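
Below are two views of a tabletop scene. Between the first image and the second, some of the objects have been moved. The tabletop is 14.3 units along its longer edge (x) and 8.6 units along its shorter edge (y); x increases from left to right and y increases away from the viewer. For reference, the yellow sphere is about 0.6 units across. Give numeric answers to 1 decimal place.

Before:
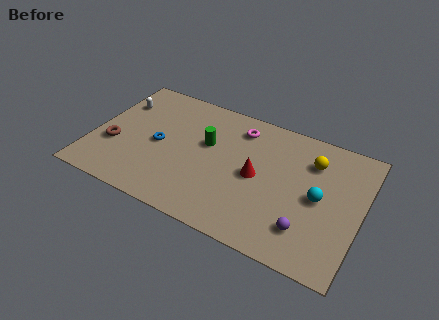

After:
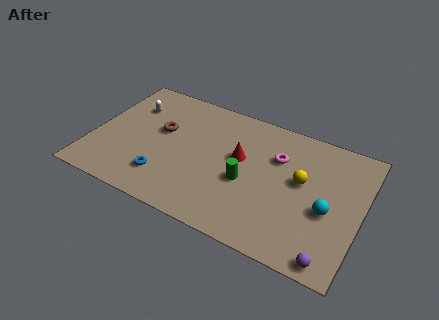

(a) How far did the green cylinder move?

2.8

The green cylinder was near (6.0, 5.2) before and (8.3, 3.6) after, so it travelled √(2.3² + 1.6²) ≈ 2.8 units.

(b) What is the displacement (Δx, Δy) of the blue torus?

(0.6, -2.1)

From the two frames, the blue torus sits at roughly (3.5, 4.1) before and (4.1, 2.0) after.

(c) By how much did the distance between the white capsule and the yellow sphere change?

-1.0

Before: roughly 10.5 units apart; after: 9.5. That's 1.0 units closer together.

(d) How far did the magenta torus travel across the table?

2.5

From (7.5, 7.0) to (9.7, 5.9), the magenta torus covered √(2.2² + 1.1²) ≈ 2.5 units.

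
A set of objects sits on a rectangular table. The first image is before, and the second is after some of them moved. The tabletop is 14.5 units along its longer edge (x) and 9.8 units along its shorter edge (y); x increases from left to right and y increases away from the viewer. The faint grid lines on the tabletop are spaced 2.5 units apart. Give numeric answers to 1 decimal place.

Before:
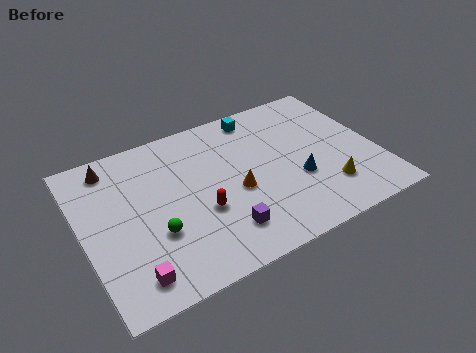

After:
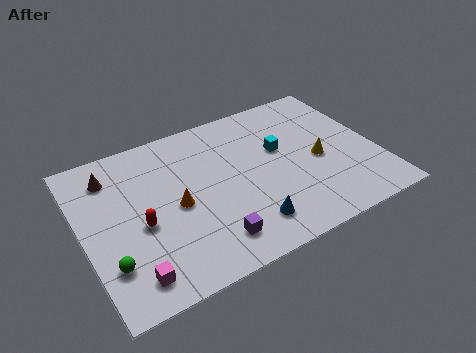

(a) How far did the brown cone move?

0.6

The brown cone was near (1.8, 8.4) before and (1.7, 7.8) after, so it travelled √(0.1² + 0.6²) ≈ 0.6 units.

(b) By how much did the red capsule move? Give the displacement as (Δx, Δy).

(-2.9, 0.5)

The red capsule started near (5.6, 3.7) and ended near (2.7, 4.2).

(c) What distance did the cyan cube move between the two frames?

2.8

The cyan cube moved from about (9.2, 8.6) to (9.9, 5.9), a distance of √(0.7² + 2.7²) ≈ 2.8.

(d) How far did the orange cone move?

2.9

The orange cone was near (7.4, 4.2) before and (4.5, 4.6) after, so it travelled √(2.9² + 0.4²) ≈ 2.9 units.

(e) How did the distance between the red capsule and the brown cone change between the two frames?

-2.3

The distance was about 6.0 in the first image and 3.7 in the second, so they moved 2.3 units closer together.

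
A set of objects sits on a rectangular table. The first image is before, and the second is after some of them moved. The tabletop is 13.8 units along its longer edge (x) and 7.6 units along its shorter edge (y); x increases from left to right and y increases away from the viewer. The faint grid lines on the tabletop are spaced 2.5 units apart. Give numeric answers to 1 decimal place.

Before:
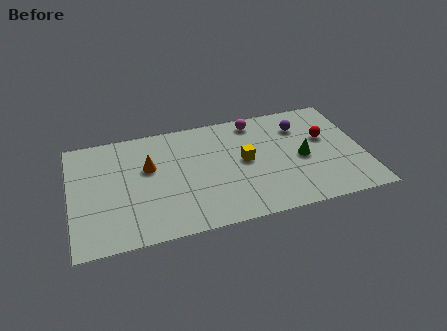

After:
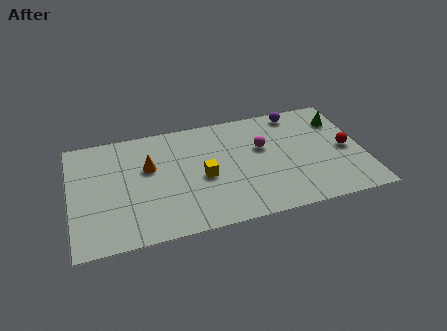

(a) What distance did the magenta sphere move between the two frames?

1.9

The magenta sphere moved from about (8.9, 6.6) to (9.1, 4.7), a distance of √(0.2² + 1.9²) ≈ 1.9.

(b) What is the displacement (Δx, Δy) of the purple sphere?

(-0.1, 1.0)

The purple sphere was at about (11.0, 5.7) and moved to about (10.9, 6.7).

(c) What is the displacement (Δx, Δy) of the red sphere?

(0.9, -1.0)

From the two frames, the red sphere sits at roughly (12.1, 4.6) before and (13.0, 3.6) after.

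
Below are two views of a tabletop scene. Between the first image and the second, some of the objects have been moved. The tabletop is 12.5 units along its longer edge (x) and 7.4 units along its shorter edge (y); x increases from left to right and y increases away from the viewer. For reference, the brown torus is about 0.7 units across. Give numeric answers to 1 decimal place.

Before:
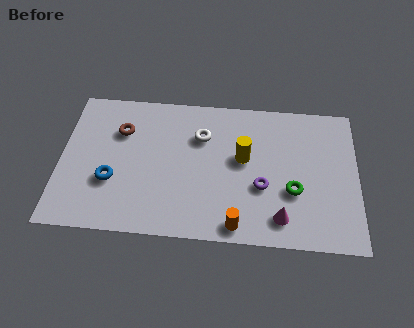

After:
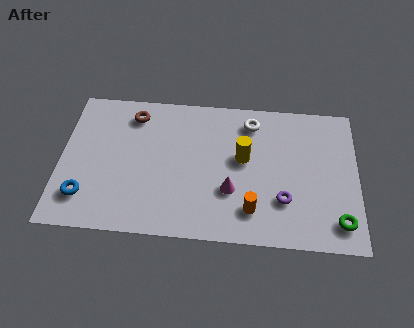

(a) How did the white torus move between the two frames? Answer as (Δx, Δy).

(2.1, 0.9)

From the two frames, the white torus sits at roughly (5.9, 5.2) before and (8.0, 6.1) after.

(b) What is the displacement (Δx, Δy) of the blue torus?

(-1.1, -0.9)

The blue torus was at about (2.2, 2.6) and moved to about (1.1, 1.7).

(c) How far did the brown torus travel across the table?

1.0

The brown torus was near (2.5, 5.2) before and (3.0, 6.1) after, so it travelled √(0.5² + 0.9²) ≈ 1.0 units.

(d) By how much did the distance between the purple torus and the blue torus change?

+2.0

Before: roughly 6.3 units apart; after: 8.3. That's 2.0 units further apart.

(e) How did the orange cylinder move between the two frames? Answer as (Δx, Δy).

(0.6, 0.8)

The orange cylinder was at about (7.5, 0.8) and moved to about (8.1, 1.6).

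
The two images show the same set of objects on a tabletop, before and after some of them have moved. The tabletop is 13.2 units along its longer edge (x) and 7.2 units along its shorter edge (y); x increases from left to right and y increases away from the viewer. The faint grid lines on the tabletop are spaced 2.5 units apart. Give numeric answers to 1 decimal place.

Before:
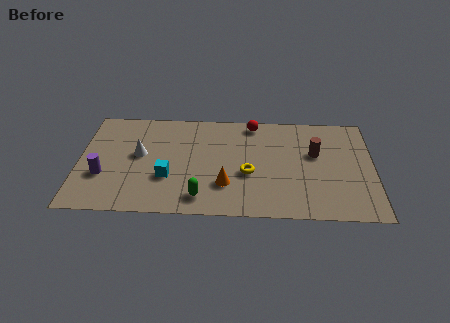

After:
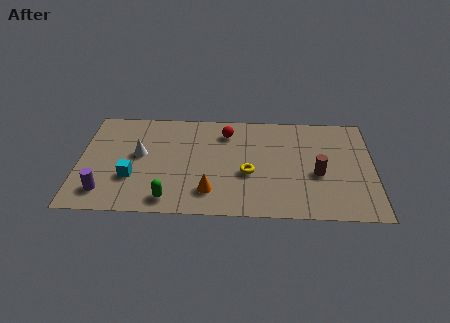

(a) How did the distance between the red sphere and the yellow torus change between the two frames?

-0.5

Before: roughly 3.5 units apart; after: 3.0. That's 0.5 units closer together.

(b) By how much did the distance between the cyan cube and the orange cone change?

+1.0

Before: roughly 2.6 units apart; after: 3.6. That's 1.0 units further apart.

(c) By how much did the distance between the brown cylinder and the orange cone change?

+0.4

They were about 4.6 units apart before and 5.0 after — 0.4 units further apart.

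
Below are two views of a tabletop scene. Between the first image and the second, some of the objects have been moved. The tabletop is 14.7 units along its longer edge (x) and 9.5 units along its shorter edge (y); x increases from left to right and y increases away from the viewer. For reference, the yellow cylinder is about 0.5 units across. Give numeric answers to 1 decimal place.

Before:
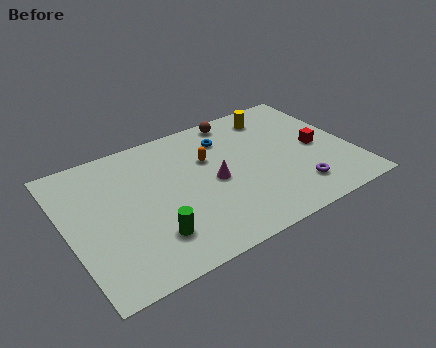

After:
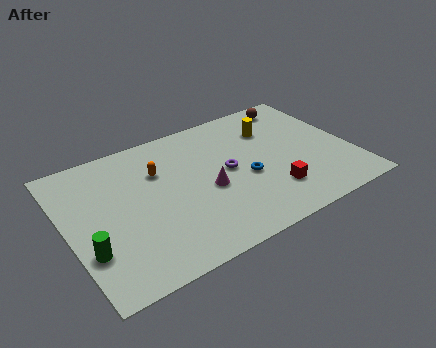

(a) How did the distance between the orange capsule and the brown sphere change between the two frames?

+4.9

The distance was about 3.0 in the first image and 7.9 in the second, so they moved 4.9 units further apart.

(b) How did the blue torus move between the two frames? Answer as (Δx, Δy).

(0.5, -3.3)

From the two frames, the blue torus sits at roughly (8.6, 7.3) before and (9.1, 4.0) after.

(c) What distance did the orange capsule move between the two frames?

2.6

The orange capsule moved from about (7.5, 6.2) to (4.9, 6.5), a distance of √(2.6² + 0.3²) ≈ 2.6.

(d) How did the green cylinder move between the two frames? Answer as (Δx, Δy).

(-3.1, 0.6)

The green cylinder started near (3.9, 2.3) and ended near (0.8, 2.9).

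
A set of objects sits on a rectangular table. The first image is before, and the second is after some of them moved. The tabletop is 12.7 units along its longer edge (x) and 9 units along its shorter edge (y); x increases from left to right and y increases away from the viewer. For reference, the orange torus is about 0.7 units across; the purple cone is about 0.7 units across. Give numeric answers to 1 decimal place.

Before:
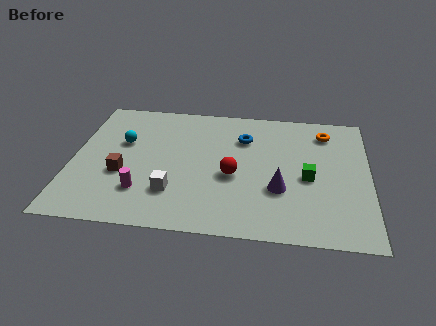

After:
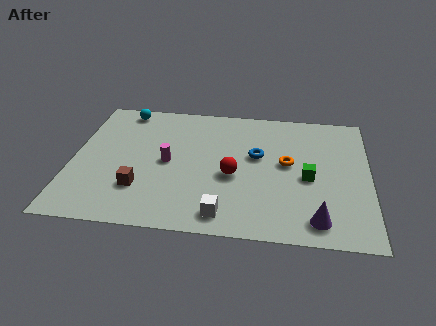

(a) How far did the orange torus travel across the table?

2.9

The orange torus was near (10.8, 7.3) before and (9.2, 4.9) after, so it travelled √(1.6² + 2.4²) ≈ 2.9 units.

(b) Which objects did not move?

the red sphere and the green cube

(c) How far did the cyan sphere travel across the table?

2.4

The cyan sphere was near (2.1, 5.6) before and (2.0, 8.0) after, so it travelled √(0.1² + 2.4²) ≈ 2.4 units.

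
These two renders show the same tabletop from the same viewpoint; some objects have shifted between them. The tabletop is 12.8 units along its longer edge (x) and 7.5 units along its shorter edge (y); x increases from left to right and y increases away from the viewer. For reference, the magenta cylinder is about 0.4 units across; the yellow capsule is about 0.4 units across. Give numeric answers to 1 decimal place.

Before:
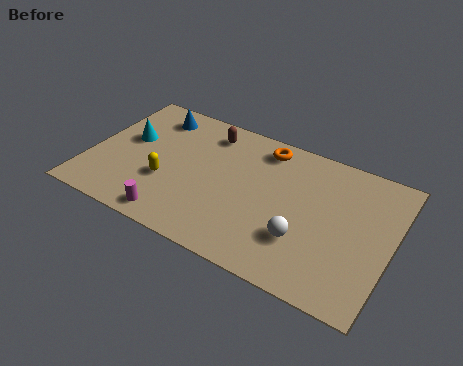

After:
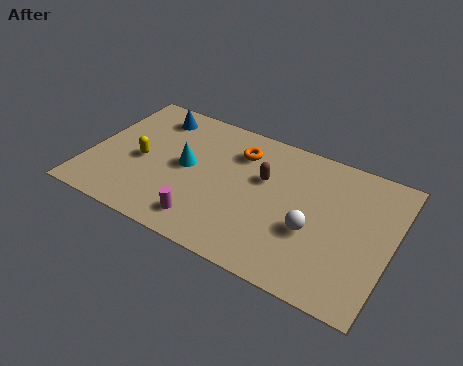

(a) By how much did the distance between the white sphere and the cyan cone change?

-2.5

The distance was about 8.1 in the first image and 5.6 in the second, so they moved 2.5 units closer together.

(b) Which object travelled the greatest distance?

the brown capsule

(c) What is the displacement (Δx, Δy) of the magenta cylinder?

(1.3, 0.4)

The magenta cylinder was at about (4.0, 0.9) and moved to about (5.3, 1.3).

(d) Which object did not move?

the blue cone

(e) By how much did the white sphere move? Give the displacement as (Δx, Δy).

(0.3, 0.6)

The white sphere was at about (9.3, 2.3) and moved to about (9.6, 2.9).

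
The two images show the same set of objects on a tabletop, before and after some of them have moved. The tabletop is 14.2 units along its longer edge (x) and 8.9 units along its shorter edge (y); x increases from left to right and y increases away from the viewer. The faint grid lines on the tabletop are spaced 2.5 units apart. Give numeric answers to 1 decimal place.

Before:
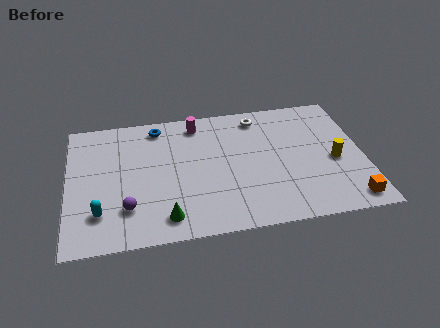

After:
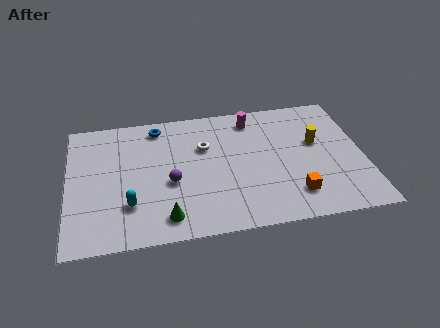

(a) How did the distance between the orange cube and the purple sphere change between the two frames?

-4.5

Before: roughly 10.6 units apart; after: 6.1. That's 4.5 units closer together.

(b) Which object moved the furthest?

the white torus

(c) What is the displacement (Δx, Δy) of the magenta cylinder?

(2.7, -0.1)

The magenta cylinder was at about (6.3, 7.6) and moved to about (9.0, 7.5).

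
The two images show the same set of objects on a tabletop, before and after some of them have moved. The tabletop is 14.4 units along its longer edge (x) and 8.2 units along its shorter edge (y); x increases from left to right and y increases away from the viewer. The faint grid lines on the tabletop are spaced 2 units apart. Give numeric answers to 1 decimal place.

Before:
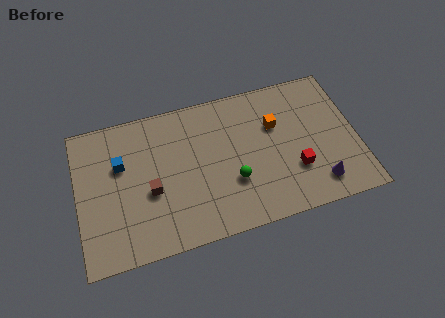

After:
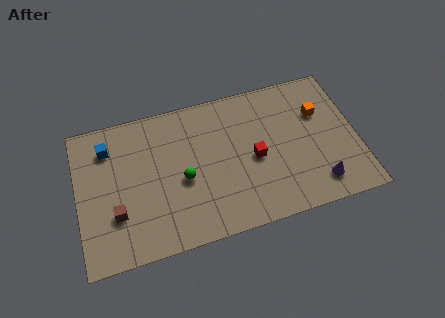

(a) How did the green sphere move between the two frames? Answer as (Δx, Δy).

(-2.5, 0.8)

The green sphere was at about (7.9, 2.8) and moved to about (5.4, 3.6).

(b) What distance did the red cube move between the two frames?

2.3

The red cube was near (11.1, 2.6) before and (9.1, 3.8) after, so it travelled √(2.0² + 1.2²) ≈ 2.3 units.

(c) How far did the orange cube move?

2.3

From (10.3, 5.4) to (12.6, 5.5), the orange cube covered √(2.3² + 0.1²) ≈ 2.3 units.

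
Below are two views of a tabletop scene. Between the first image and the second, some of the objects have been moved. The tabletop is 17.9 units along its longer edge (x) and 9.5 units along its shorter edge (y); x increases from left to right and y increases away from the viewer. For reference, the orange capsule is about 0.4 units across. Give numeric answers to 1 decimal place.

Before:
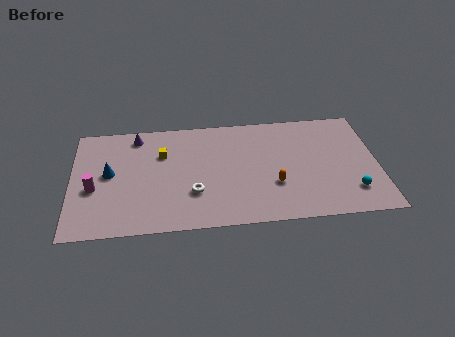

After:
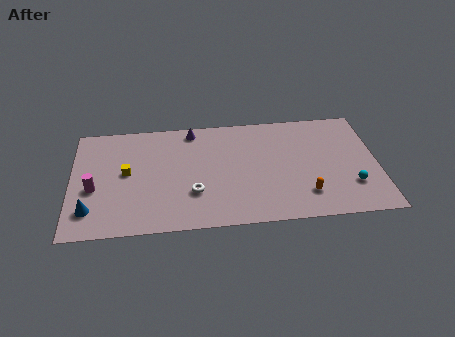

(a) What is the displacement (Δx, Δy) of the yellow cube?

(-2.1, -1.4)

From the two frames, the yellow cube sits at roughly (5.3, 6.5) before and (3.2, 5.1) after.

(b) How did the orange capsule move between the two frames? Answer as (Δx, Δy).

(1.8, -1.0)

The orange capsule started near (11.8, 3.2) and ended near (13.6, 2.2).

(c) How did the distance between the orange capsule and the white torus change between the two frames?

+1.8

The distance was about 4.7 in the first image and 6.5 in the second, so they moved 1.8 units further apart.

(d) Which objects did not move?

the magenta cylinder and the white torus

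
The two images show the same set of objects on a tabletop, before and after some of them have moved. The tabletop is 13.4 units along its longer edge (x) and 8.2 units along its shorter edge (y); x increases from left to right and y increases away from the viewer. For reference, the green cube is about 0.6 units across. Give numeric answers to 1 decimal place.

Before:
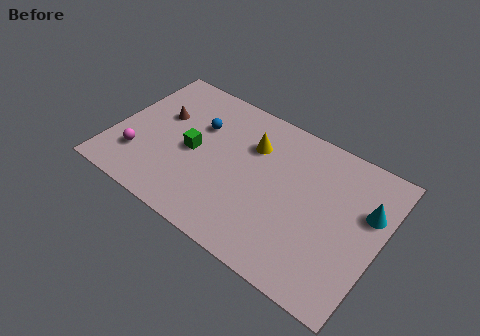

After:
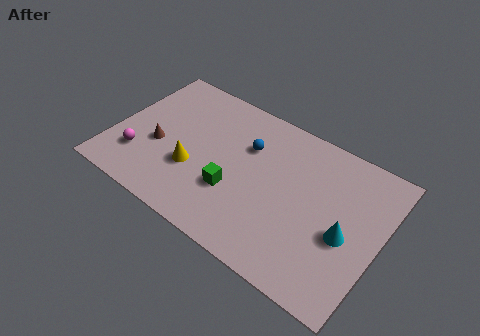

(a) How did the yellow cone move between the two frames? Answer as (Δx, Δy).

(-2.5, -2.9)

The yellow cone started near (6.7, 5.8) and ended near (4.2, 2.9).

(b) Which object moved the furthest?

the yellow cone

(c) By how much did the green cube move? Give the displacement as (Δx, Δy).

(2.3, -1.1)

From the two frames, the green cube sits at roughly (4.0, 3.9) before and (6.3, 2.8) after.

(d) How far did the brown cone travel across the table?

1.8

From (2.1, 5.1) to (2.3, 3.3), the brown cone covered √(0.2² + 1.8²) ≈ 1.8 units.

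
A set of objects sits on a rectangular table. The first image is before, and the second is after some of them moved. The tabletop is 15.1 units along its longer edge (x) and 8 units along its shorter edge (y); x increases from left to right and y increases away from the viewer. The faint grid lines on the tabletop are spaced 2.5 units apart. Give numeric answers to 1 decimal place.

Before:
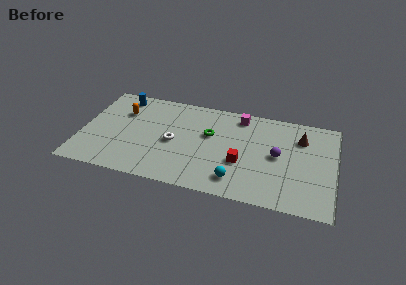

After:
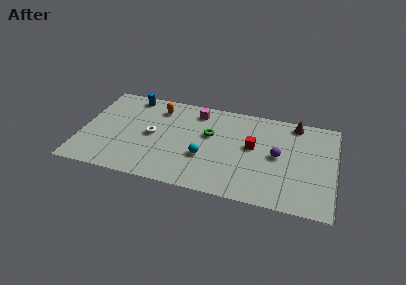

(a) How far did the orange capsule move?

2.2

From (2.3, 5.6) to (4.4, 6.4), the orange capsule covered √(2.1² + 0.8²) ≈ 2.2 units.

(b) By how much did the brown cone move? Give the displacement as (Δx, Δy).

(-0.4, 1.2)

The brown cone started near (13.0, 5.9) and ended near (12.6, 7.1).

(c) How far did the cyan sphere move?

2.4

The cyan sphere was near (9.4, 1.5) before and (7.4, 2.9) after, so it travelled √(2.0² + 1.4²) ≈ 2.4 units.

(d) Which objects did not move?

the purple sphere and the green torus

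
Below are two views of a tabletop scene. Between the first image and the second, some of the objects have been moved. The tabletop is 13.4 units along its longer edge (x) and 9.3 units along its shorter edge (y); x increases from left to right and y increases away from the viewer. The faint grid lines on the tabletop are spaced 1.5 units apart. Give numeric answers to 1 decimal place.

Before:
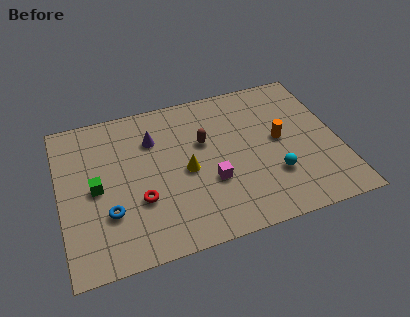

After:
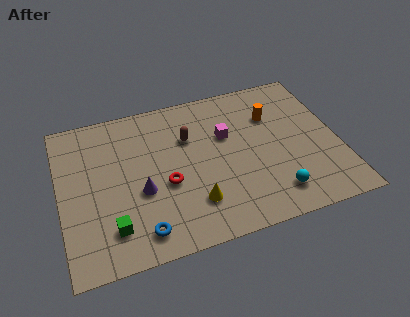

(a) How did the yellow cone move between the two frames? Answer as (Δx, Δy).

(0.2, -2.0)

From the two frames, the yellow cone sits at roughly (6.0, 4.3) before and (6.2, 2.3) after.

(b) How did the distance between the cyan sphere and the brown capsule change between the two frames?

+1.6

They were about 4.3 units apart before and 5.9 after — 1.6 units further apart.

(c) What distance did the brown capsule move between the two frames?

0.9

The brown capsule moved from about (7.0, 5.8) to (6.3, 6.3), a distance of √(0.7² + 0.5²) ≈ 0.9.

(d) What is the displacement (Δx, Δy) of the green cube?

(0.6, -2.5)

The green cube started near (1.7, 4.5) and ended near (2.3, 2.0).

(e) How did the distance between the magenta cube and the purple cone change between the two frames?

+0.6

Before: roughly 4.2 units apart; after: 4.8. That's 0.6 units further apart.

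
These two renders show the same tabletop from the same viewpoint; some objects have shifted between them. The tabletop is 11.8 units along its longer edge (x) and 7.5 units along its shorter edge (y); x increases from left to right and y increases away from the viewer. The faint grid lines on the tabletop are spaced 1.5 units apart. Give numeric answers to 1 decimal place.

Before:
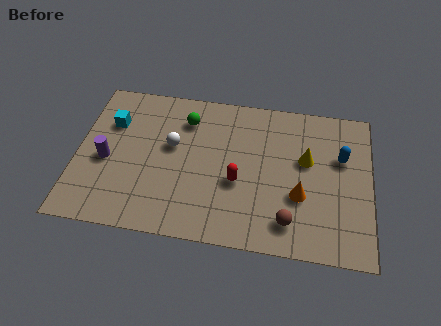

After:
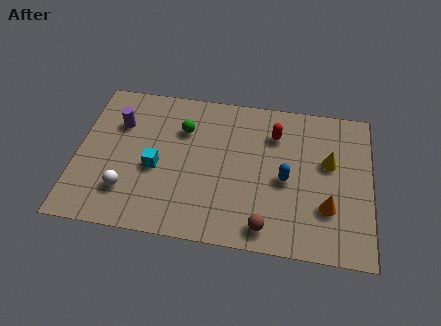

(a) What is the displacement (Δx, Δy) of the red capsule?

(1.4, 2.6)

The red capsule was at about (6.5, 3.0) and moved to about (7.9, 5.6).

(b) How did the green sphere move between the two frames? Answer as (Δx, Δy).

(-0.1, -0.5)

From the two frames, the green sphere sits at roughly (4.3, 5.8) before and (4.2, 5.3) after.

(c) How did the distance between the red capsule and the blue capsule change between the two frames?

-2.2

Before: roughly 4.5 units apart; after: 2.3. That's 2.2 units closer together.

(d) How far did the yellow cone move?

0.9

From (9.2, 4.5) to (10.1, 4.5), the yellow cone covered √(0.9² + 0.0²) ≈ 0.9 units.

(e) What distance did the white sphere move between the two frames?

3.0

From (3.8, 4.4) to (2.1, 1.9), the white sphere covered √(1.7² + 2.5²) ≈ 3.0 units.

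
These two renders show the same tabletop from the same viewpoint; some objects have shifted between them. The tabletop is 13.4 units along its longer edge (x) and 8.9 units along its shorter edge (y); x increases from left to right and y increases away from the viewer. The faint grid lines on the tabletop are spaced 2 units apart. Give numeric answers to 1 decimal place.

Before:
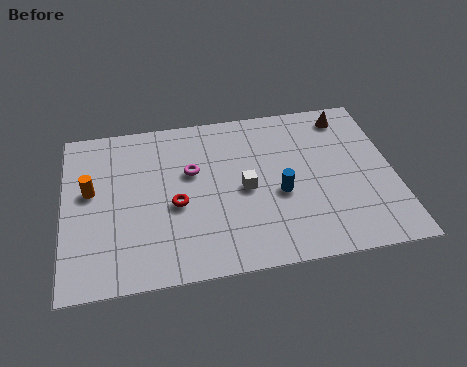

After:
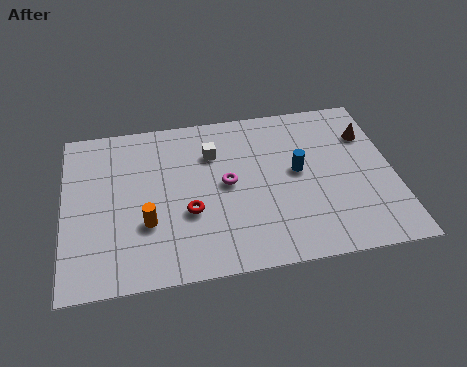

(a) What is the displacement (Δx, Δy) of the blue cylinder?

(0.8, 1.1)

The blue cylinder started near (8.7, 3.7) and ended near (9.5, 4.8).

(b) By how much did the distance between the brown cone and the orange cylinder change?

-1.1

Before: roughly 10.9 units apart; after: 9.8. That's 1.1 units closer together.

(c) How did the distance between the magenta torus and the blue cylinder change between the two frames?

-1.0

They were about 3.9 units apart before and 2.9 after — 1.0 units closer together.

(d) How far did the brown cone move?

1.4

The brown cone moved from about (11.7, 7.6) to (12.5, 6.4), a distance of √(0.8² + 1.2²) ≈ 1.4.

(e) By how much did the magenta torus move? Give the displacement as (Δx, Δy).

(1.4, -0.9)

The magenta torus started near (5.2, 5.5) and ended near (6.6, 4.6).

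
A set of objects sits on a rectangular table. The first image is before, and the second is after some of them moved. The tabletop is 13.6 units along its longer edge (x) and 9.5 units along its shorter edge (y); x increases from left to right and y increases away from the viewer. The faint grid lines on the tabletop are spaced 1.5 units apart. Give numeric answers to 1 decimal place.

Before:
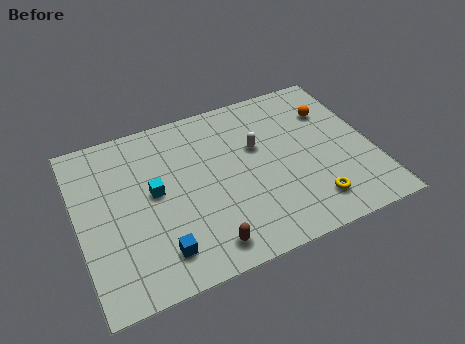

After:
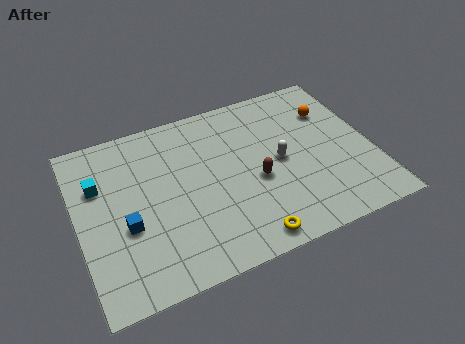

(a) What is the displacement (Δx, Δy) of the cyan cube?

(-2.4, 1.3)

The cyan cube was at about (3.5, 5.1) and moved to about (1.1, 6.4).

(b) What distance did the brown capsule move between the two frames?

3.8

The brown capsule was near (5.4, 1.3) before and (8.1, 4.0) after, so it travelled √(2.7² + 2.7²) ≈ 3.8 units.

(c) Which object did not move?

the orange sphere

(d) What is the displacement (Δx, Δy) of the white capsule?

(0.9, -1.2)

From the two frames, the white capsule sits at roughly (8.4, 5.9) before and (9.3, 4.7) after.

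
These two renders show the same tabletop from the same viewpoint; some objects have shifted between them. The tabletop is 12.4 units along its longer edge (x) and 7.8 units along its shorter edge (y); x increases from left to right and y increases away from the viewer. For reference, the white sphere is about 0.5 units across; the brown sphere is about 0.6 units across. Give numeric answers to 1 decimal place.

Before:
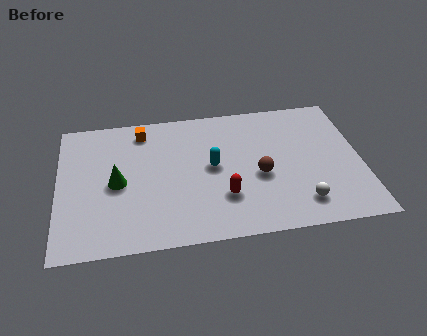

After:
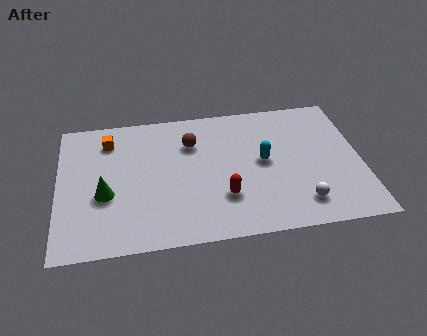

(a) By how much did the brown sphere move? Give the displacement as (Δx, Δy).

(-2.7, 2.3)

From the two frames, the brown sphere sits at roughly (8.2, 3.3) before and (5.5, 5.6) after.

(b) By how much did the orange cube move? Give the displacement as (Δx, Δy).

(-1.4, -0.4)

The orange cube was at about (3.5, 6.6) and moved to about (2.1, 6.2).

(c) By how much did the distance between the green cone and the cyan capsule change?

+2.7

They were about 3.9 units apart before and 6.6 after — 2.7 units further apart.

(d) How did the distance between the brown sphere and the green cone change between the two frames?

-1.4

They were about 5.8 units apart before and 4.4 after — 1.4 units closer together.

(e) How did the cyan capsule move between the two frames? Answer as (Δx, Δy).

(2.1, 0.0)

From the two frames, the cyan capsule sits at roughly (6.3, 4.1) before and (8.4, 4.1) after.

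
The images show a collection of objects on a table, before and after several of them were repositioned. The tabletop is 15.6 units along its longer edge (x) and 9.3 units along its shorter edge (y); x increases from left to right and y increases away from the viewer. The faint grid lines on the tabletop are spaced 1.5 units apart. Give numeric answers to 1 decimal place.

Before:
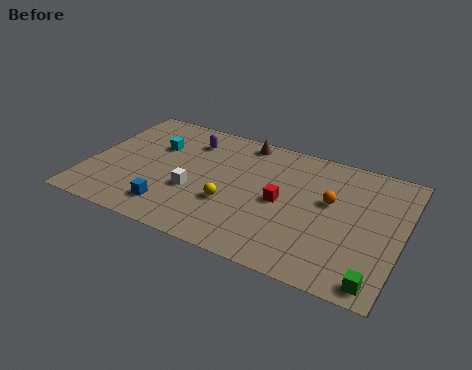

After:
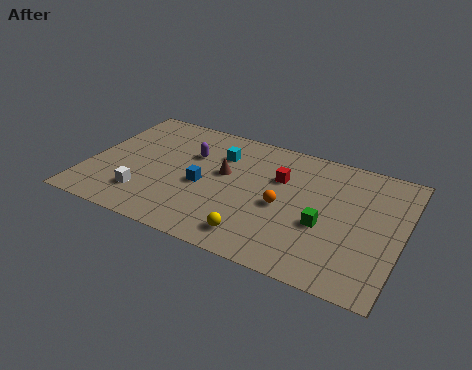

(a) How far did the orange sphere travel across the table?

2.6

From (12.0, 5.5) to (9.8, 4.2), the orange sphere covered √(2.2² + 1.3²) ≈ 2.6 units.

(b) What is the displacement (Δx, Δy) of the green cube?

(-2.8, 2.7)

From the two frames, the green cube sits at roughly (14.7, 1.0) before and (11.9, 3.7) after.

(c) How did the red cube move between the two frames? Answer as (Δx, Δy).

(-0.3, 1.7)

The red cube was at about (9.7, 4.5) and moved to about (9.4, 6.2).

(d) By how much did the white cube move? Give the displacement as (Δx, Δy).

(-2.3, -1.3)

The white cube was at about (5.4, 3.5) and moved to about (3.1, 2.2).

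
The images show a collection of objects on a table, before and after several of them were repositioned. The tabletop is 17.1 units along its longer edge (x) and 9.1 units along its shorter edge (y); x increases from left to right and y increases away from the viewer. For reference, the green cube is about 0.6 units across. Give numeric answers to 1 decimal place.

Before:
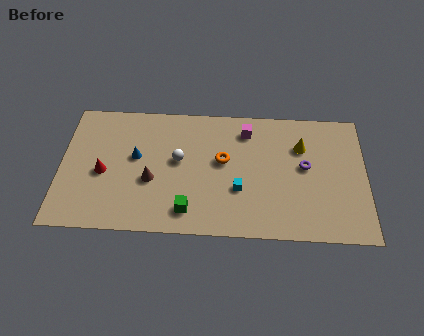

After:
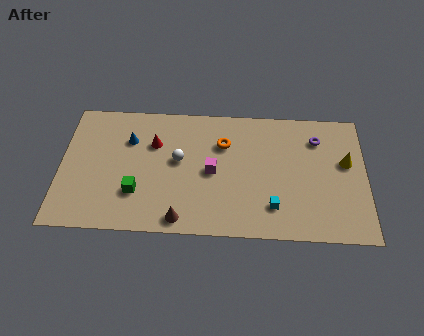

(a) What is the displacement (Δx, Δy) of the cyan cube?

(1.9, -1.1)

The cyan cube started near (10.0, 3.2) and ended near (11.9, 2.1).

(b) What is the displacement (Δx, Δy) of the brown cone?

(1.7, -2.6)

The brown cone was at about (5.1, 3.6) and moved to about (6.8, 1.0).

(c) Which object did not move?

the white sphere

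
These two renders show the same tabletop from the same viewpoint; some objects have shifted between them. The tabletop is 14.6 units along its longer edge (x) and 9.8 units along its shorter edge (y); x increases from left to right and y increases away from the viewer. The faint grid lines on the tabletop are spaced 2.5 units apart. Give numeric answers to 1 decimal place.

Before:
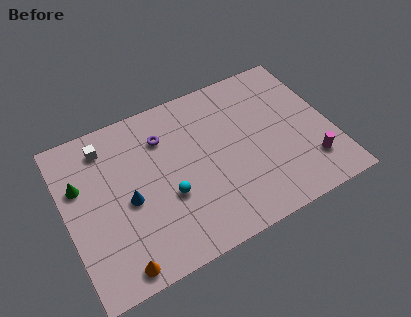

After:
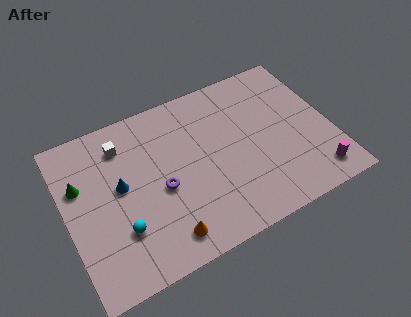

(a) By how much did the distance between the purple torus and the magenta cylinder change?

-0.3

Before: roughly 9.0 units apart; after: 8.7. That's 0.3 units closer together.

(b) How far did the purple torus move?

3.0

From (5.6, 7.3) to (5.1, 4.3), the purple torus covered √(0.5² + 3.0²) ≈ 3.0 units.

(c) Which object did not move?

the green cone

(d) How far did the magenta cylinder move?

0.8

The magenta cylinder was near (13.1, 2.3) before and (13.3, 1.5) after, so it travelled √(0.2² + 0.8²) ≈ 0.8 units.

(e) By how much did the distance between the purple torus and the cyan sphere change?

-0.8

The distance was about 3.6 in the first image and 2.8 in the second, so they moved 0.8 units closer together.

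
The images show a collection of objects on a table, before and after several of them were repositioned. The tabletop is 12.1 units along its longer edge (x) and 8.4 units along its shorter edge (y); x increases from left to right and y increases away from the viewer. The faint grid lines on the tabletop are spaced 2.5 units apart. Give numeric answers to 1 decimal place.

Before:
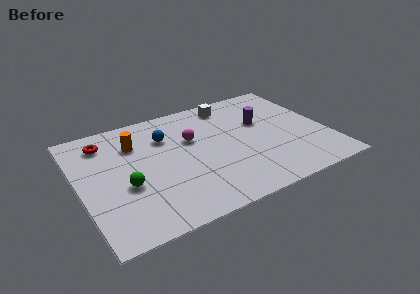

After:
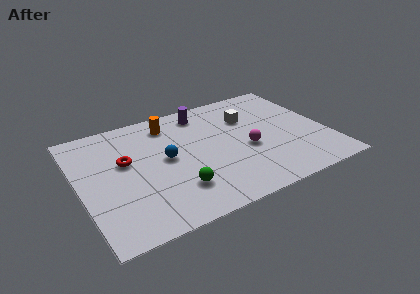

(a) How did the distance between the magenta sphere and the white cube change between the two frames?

-0.6

They were about 2.9 units apart before and 2.3 after — 0.6 units closer together.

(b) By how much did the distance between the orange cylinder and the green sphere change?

+1.9

Before: roughly 2.9 units apart; after: 4.8. That's 1.9 units further apart.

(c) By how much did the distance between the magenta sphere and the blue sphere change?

+2.6

The distance was about 1.4 in the first image and 4.0 in the second, so they moved 2.6 units further apart.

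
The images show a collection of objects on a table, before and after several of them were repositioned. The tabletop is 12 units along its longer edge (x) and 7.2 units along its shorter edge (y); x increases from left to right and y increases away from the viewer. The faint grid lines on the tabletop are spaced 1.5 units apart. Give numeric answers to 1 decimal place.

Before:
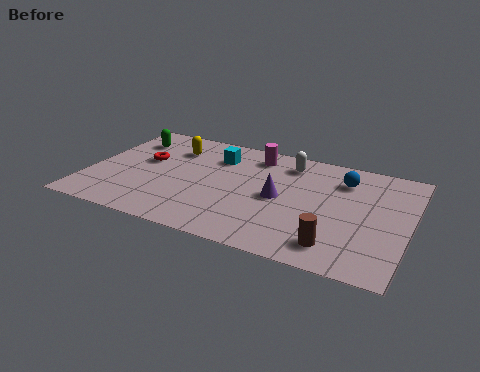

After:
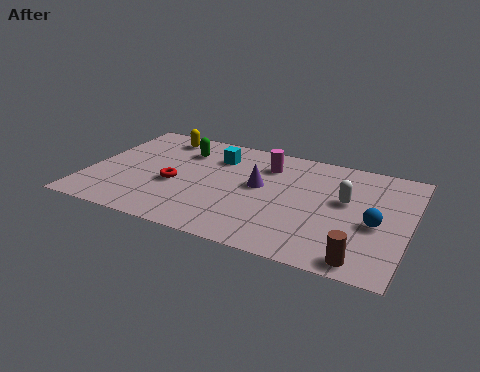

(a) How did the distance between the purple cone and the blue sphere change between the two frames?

+1.5

They were about 3.0 units apart before and 4.5 after — 1.5 units further apart.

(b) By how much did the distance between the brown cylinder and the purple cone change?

+2.0

The distance was about 3.2 in the first image and 5.2 in the second, so they moved 2.0 units further apart.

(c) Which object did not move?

the cyan cube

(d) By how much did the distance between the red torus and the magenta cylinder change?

-0.3

They were about 4.4 units apart before and 4.1 after — 0.3 units closer together.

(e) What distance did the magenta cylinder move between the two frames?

0.7

The magenta cylinder moved from about (6.0, 6.0) to (6.5, 5.5), a distance of √(0.5² + 0.5²) ≈ 0.7.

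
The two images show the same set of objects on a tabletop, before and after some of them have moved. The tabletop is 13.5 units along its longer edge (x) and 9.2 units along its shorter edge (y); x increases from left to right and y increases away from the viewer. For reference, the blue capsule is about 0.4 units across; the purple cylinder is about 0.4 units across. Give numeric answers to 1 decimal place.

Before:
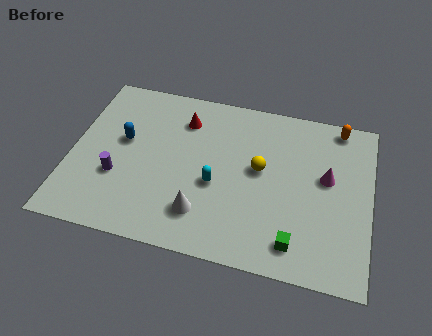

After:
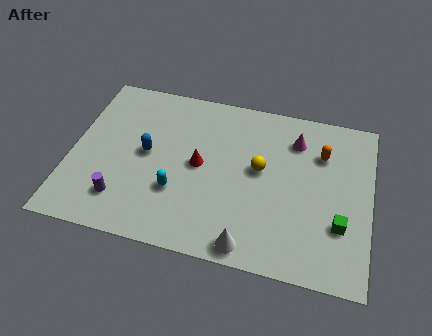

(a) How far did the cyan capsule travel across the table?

1.9

The cyan capsule was near (6.6, 3.8) before and (4.9, 3.0) after, so it travelled √(1.7² + 0.8²) ≈ 1.9 units.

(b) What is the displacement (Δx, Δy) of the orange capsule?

(-0.7, -1.7)

The orange capsule started near (11.9, 8.3) and ended near (11.2, 6.6).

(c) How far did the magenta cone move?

2.3

From (11.5, 5.3) to (10.0, 7.1), the magenta cone covered √(1.5² + 1.8²) ≈ 2.3 units.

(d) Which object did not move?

the yellow sphere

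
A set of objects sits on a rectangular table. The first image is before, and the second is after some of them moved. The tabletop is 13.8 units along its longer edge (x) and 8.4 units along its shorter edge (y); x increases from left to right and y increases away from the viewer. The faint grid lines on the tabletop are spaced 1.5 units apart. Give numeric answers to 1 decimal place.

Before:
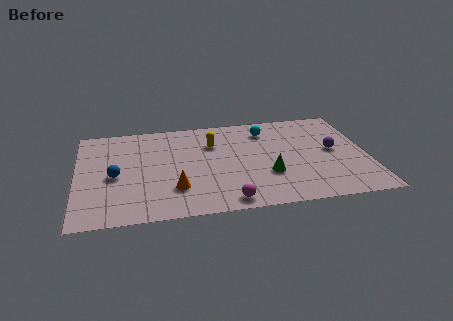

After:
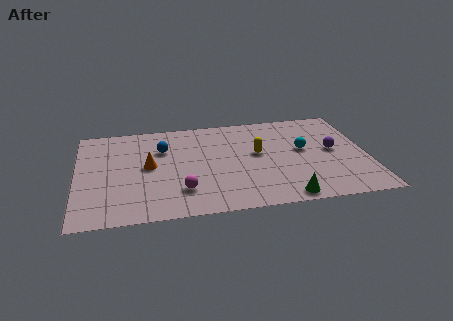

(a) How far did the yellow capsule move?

2.4

The yellow capsule was near (6.5, 5.9) before and (8.6, 4.7) after, so it travelled √(2.1² + 1.2²) ≈ 2.4 units.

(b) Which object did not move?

the purple sphere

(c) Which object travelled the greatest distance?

the blue sphere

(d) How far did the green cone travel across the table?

2.1

From (9.0, 2.8) to (9.7, 0.8), the green cone covered √(0.7² + 2.0²) ≈ 2.1 units.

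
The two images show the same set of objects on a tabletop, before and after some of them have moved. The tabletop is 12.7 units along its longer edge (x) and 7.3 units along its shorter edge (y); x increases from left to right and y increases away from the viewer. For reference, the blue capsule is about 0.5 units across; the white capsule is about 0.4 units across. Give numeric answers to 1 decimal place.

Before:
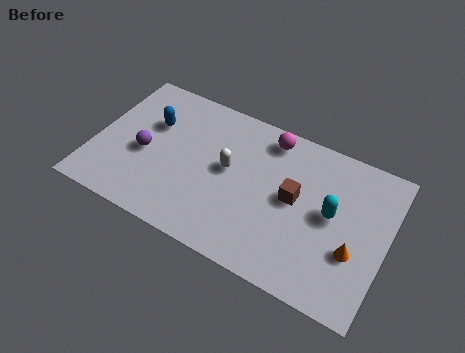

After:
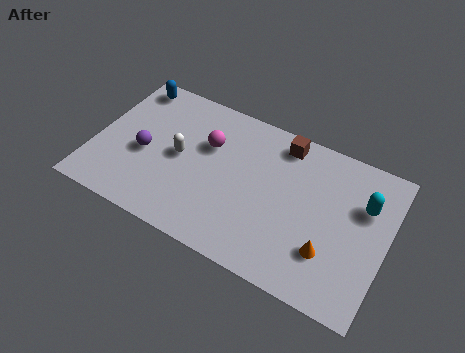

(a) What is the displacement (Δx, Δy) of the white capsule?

(-2.1, -0.3)

From the two frames, the white capsule sits at roughly (5.8, 4.0) before and (3.7, 3.7) after.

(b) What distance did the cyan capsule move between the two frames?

1.6

From (10.3, 3.9) to (11.6, 4.9), the cyan capsule covered √(1.3² + 1.0²) ≈ 1.6 units.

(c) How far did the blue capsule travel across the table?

2.0

The blue capsule was near (2.3, 4.8) before and (1.1, 6.4) after, so it travelled √(1.2² + 1.6²) ≈ 2.0 units.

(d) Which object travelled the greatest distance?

the magenta sphere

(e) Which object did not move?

the purple sphere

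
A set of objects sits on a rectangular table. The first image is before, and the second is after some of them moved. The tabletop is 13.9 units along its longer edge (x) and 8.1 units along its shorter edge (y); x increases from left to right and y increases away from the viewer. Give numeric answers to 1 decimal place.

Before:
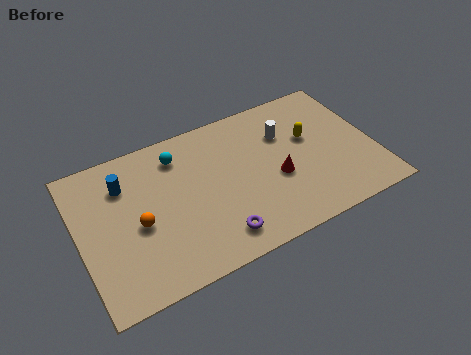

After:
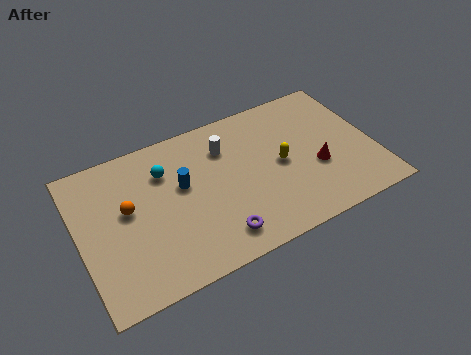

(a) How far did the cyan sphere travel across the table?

0.9

From (4.9, 6.5) to (4.2, 5.9), the cyan sphere covered √(0.7² + 0.6²) ≈ 0.9 units.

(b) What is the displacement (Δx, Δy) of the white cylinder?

(-2.8, 0.4)

The white cylinder was at about (9.9, 5.6) and moved to about (7.1, 6.0).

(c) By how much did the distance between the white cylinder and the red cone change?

+2.5

They were about 2.4 units apart before and 4.9 after — 2.5 units further apart.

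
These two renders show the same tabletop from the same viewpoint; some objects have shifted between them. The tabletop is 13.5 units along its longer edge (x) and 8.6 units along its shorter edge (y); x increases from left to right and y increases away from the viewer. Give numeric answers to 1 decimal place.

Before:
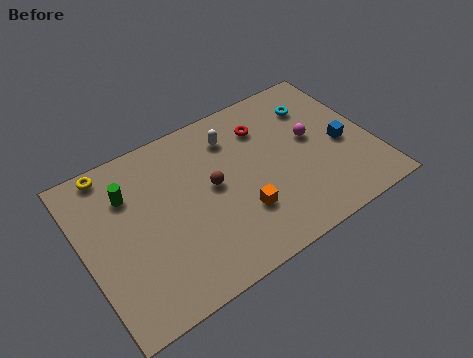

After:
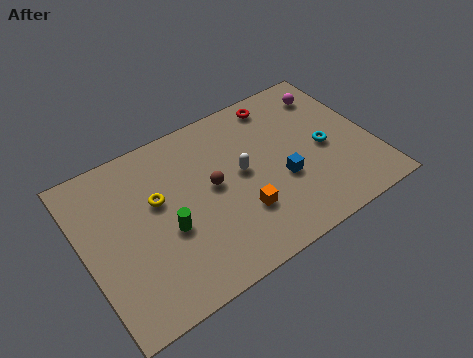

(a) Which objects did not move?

the brown sphere and the orange cube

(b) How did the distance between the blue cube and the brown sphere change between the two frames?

-2.8

Before: roughly 6.2 units apart; after: 3.4. That's 2.8 units closer together.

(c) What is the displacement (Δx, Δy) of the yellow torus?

(1.8, -2.6)

The yellow torus was at about (1.7, 7.8) and moved to about (3.5, 5.2).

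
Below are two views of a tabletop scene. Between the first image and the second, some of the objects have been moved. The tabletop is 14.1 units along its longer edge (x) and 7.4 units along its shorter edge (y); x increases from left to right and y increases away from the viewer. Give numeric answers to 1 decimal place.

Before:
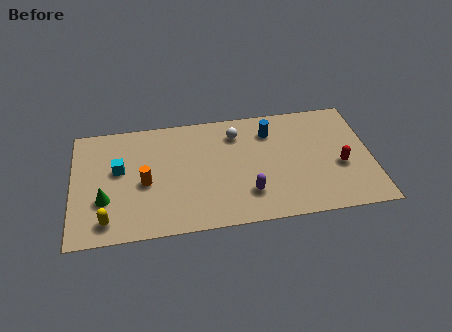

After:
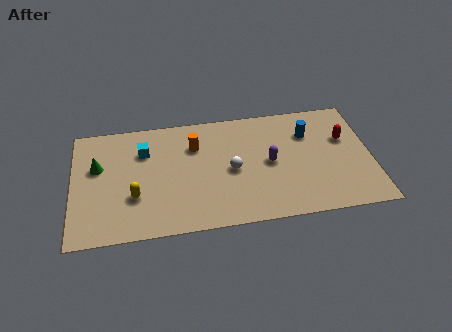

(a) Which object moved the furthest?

the orange cylinder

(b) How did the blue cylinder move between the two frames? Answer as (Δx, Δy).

(1.8, -0.4)

The blue cylinder started near (9.4, 5.7) and ended near (11.2, 5.3).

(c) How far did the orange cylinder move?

3.1

The orange cylinder moved from about (3.4, 3.3) to (5.8, 5.3), a distance of √(2.4² + 2.0²) ≈ 3.1.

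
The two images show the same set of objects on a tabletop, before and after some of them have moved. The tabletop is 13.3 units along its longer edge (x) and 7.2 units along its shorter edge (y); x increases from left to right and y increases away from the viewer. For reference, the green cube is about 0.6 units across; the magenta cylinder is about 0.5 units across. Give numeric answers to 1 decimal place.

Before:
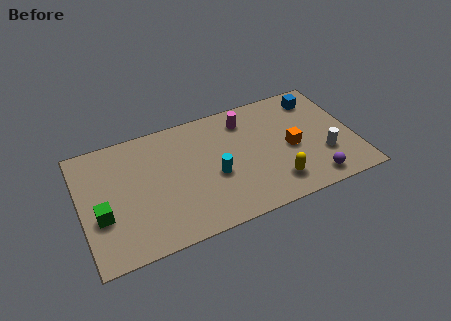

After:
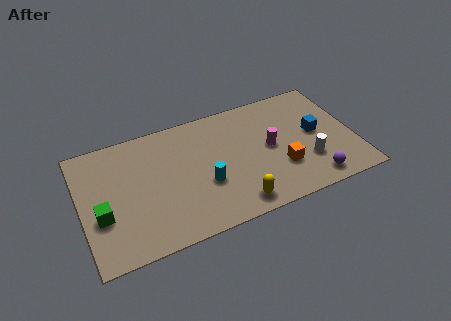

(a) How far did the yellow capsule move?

2.1

The yellow capsule was near (9.2, 1.5) before and (7.2, 1.0) after, so it travelled √(2.0² + 0.5²) ≈ 2.1 units.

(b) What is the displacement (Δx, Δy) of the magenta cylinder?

(1.0, -2.1)

The magenta cylinder started near (8.2, 5.8) and ended near (9.2, 3.7).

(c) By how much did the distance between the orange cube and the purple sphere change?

-0.5

They were about 2.4 units apart before and 1.9 after — 0.5 units closer together.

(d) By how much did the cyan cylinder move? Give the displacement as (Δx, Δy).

(-0.5, -0.3)

From the two frames, the cyan cylinder sits at roughly (6.4, 3.0) before and (5.9, 2.7) after.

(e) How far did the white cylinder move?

0.8

The white cylinder was near (11.7, 2.3) before and (10.9, 2.2) after, so it travelled √(0.8² + 0.1²) ≈ 0.8 units.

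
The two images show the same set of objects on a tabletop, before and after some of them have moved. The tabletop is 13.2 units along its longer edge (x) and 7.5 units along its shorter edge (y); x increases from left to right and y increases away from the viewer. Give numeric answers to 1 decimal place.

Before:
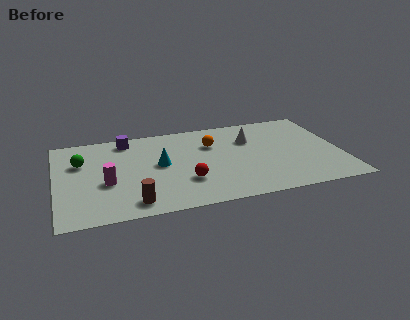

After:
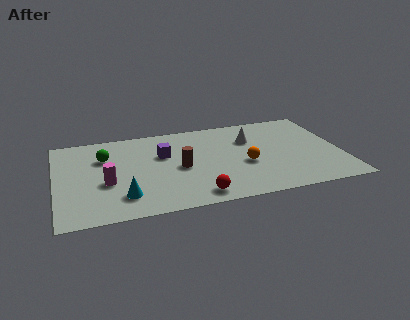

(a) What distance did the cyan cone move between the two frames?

2.9

The cyan cone was near (4.8, 4.0) before and (3.0, 1.7) after, so it travelled √(1.8² + 2.3²) ≈ 2.9 units.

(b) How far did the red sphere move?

1.4

From (5.9, 2.3) to (6.3, 1.0), the red sphere covered √(0.4² + 1.3²) ≈ 1.4 units.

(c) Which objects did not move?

the white cone and the magenta cylinder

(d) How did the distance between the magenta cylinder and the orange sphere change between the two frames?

+0.9

They were about 5.5 units apart before and 6.4 after — 0.9 units further apart.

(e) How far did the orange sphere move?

2.5

The orange sphere was near (7.3, 5.2) before and (8.7, 3.1) after, so it travelled √(1.4² + 2.1²) ≈ 2.5 units.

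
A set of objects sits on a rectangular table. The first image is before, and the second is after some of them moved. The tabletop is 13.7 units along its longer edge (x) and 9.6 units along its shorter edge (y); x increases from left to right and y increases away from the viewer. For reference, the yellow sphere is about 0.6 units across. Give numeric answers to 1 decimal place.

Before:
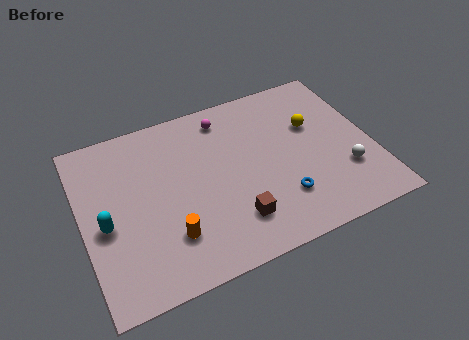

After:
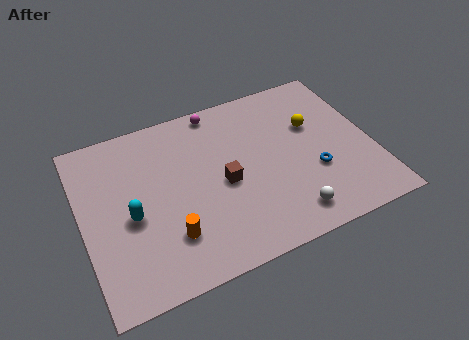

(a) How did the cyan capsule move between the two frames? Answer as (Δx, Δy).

(1.2, 0.0)

The cyan capsule started near (1.0, 4.2) and ended near (2.2, 4.2).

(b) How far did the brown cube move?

2.2

The brown cube was near (6.8, 2.2) before and (6.6, 4.4) after, so it travelled √(0.2² + 2.2²) ≈ 2.2 units.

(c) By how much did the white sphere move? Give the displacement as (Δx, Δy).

(-2.9, -1.4)

The white sphere was at about (12.2, 2.9) and moved to about (9.3, 1.5).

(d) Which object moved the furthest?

the white sphere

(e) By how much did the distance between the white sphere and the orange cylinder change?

-2.8

Before: roughly 8.4 units apart; after: 5.6. That's 2.8 units closer together.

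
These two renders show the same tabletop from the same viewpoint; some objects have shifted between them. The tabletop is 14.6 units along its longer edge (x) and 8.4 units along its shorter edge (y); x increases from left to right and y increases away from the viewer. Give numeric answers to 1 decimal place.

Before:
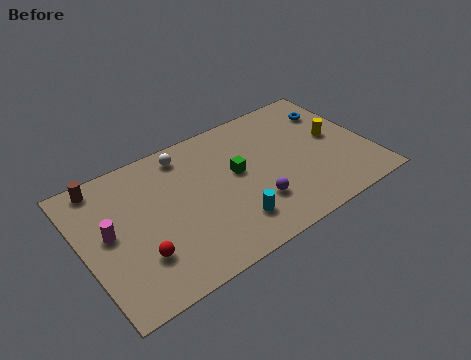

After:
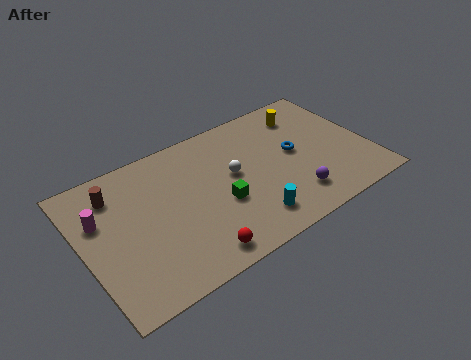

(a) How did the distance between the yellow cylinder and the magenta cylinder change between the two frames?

-0.7

They were about 11.7 units apart before and 11.0 after — 0.7 units closer together.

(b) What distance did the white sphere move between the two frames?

3.3

From (5.6, 7.2) to (7.7, 4.7), the white sphere covered √(2.1² + 2.5²) ≈ 3.3 units.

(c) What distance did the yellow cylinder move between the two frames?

2.5

The yellow cylinder was near (13.0, 4.5) before and (11.9, 6.7) after, so it travelled √(1.1² + 2.2²) ≈ 2.5 units.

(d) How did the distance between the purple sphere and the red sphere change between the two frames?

-0.7

Before: roughly 5.9 units apart; after: 5.2. That's 0.7 units closer together.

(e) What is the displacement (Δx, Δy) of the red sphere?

(2.6, -1.3)

The red sphere started near (2.5, 2.4) and ended near (5.1, 1.1).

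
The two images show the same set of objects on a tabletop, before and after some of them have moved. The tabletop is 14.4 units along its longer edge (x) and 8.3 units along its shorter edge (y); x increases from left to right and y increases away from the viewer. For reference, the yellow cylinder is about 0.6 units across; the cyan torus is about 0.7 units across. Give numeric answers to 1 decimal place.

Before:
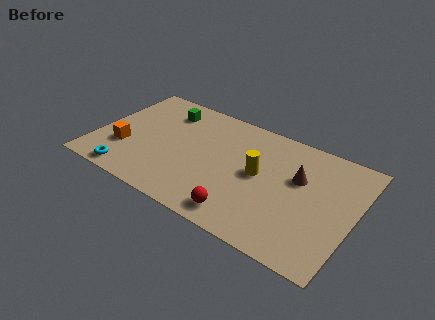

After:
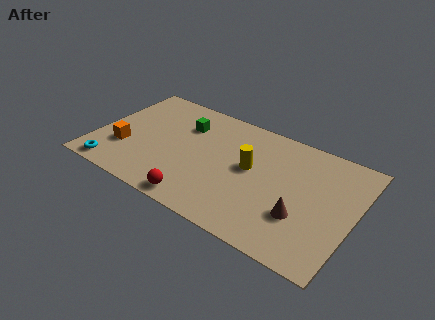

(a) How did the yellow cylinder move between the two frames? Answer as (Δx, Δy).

(-0.5, 0.2)

The yellow cylinder was at about (9.1, 4.4) and moved to about (8.6, 4.6).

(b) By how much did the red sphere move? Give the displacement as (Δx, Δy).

(-2.4, -0.3)

From the two frames, the red sphere sits at roughly (8.7, 1.2) before and (6.3, 0.9) after.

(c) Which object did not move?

the orange cube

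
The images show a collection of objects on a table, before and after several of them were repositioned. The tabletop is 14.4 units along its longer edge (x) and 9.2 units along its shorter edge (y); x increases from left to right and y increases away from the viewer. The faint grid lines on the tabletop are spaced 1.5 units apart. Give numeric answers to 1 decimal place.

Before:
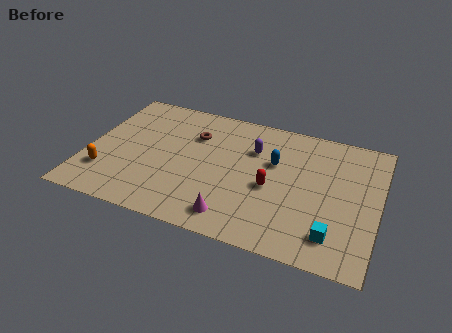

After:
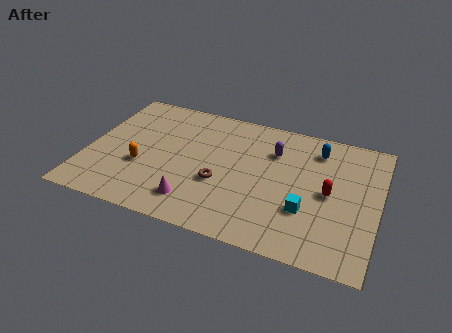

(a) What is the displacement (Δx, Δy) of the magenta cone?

(-2.0, 0.4)

From the two frames, the magenta cone sits at roughly (7.6, 1.4) before and (5.6, 1.8) after.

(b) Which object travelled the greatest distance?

the brown torus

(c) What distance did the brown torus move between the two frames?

3.4

From (5.1, 6.5) to (6.7, 3.5), the brown torus covered √(1.6² + 3.0²) ≈ 3.4 units.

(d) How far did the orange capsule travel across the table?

2.0

The orange capsule was near (1.1, 2.4) before and (2.8, 3.4) after, so it travelled √(1.7² + 1.0²) ≈ 2.0 units.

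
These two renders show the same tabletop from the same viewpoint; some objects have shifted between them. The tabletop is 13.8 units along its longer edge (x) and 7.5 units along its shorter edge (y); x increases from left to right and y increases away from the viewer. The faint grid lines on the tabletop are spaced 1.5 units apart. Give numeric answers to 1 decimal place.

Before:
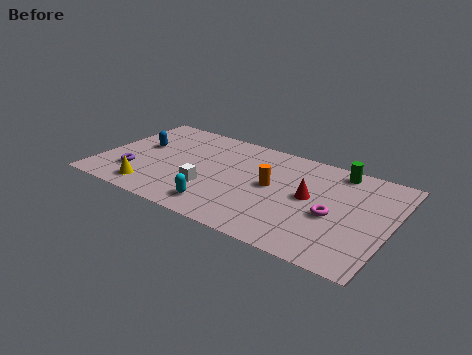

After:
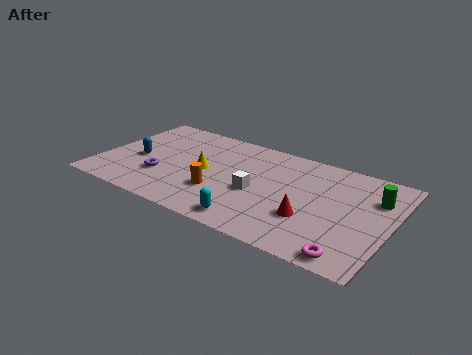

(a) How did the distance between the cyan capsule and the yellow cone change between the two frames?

+0.5

They were about 3.3 units apart before and 3.8 after — 0.5 units further apart.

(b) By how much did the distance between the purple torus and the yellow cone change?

+1.0

They were about 1.3 units apart before and 2.3 after — 1.0 units further apart.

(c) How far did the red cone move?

1.5

The red cone moved from about (10.0, 4.0) to (10.2, 2.5), a distance of √(0.2² + 1.5²) ≈ 1.5.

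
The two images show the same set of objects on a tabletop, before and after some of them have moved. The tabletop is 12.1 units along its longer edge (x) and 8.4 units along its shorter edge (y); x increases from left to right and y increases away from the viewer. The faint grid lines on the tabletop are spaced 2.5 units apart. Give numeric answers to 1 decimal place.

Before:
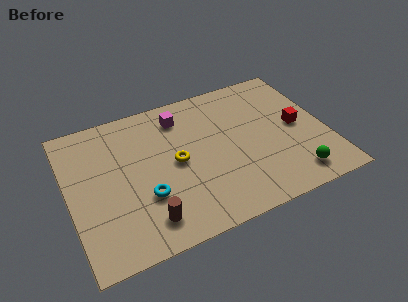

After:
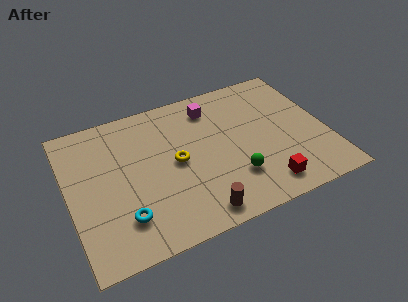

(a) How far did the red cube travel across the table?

3.5

The red cube moved from about (10.8, 4.2) to (8.8, 1.3), a distance of √(2.0² + 2.9²) ≈ 3.5.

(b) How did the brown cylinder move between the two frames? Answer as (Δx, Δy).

(2.3, -0.5)

From the two frames, the brown cylinder sits at roughly (3.3, 1.5) before and (5.6, 1.0) after.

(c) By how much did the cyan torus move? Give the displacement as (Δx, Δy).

(-1.1, -0.8)

From the two frames, the cyan torus sits at roughly (3.4, 2.8) before and (2.3, 2.0) after.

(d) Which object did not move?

the yellow torus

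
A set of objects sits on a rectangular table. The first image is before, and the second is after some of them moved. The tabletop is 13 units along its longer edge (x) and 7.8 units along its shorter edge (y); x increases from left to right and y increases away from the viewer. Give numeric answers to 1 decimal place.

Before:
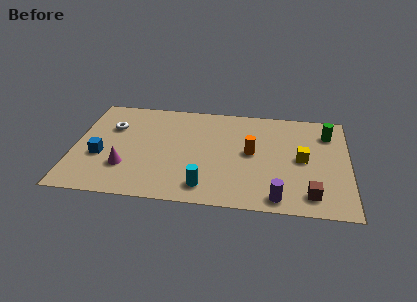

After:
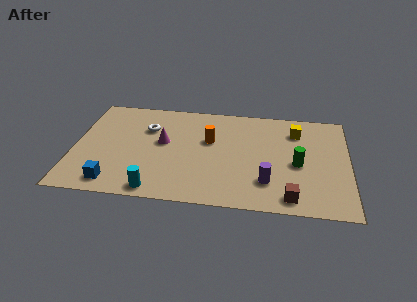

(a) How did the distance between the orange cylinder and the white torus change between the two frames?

-3.7

The distance was about 6.8 in the first image and 3.1 in the second, so they moved 3.7 units closer together.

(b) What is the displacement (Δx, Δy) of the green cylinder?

(-1.4, -2.5)

The green cylinder was at about (12.0, 6.0) and moved to about (10.6, 3.5).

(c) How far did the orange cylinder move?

2.1

From (8.4, 4.1) to (6.4, 4.8), the orange cylinder covered √(2.0² + 0.7²) ≈ 2.1 units.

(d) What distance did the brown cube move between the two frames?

0.9

From (11.2, 1.3) to (10.3, 1.0), the brown cube covered √(0.9² + 0.3²) ≈ 0.9 units.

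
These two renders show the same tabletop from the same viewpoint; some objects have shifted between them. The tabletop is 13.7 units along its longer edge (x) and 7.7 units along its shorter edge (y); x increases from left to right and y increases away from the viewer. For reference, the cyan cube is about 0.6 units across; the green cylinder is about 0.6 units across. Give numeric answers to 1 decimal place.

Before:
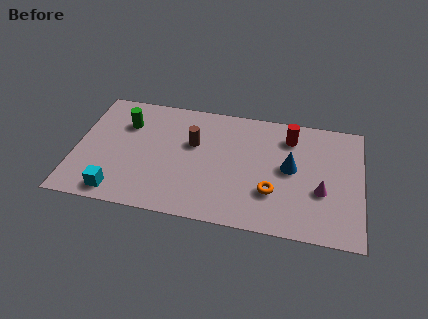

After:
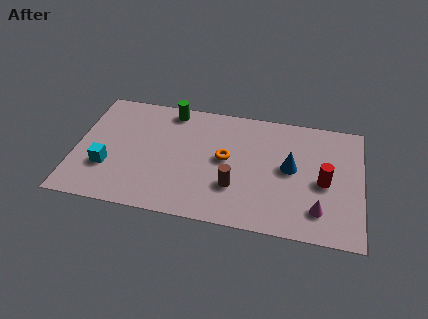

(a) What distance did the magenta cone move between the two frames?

1.2

The magenta cone moved from about (11.8, 2.9) to (11.7, 1.7), a distance of √(0.1² + 1.2²) ≈ 1.2.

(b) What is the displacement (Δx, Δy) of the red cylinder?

(1.7, -2.6)

The red cylinder started near (10.2, 6.1) and ended near (11.9, 3.5).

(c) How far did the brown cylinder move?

3.2

From (5.6, 4.8) to (7.7, 2.4), the brown cylinder covered √(2.1² + 2.4²) ≈ 3.2 units.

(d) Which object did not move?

the blue cone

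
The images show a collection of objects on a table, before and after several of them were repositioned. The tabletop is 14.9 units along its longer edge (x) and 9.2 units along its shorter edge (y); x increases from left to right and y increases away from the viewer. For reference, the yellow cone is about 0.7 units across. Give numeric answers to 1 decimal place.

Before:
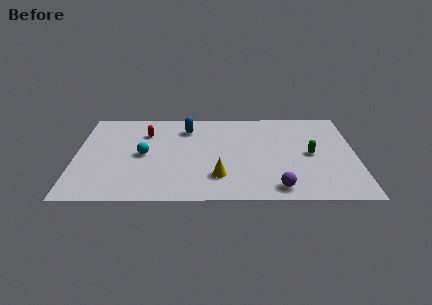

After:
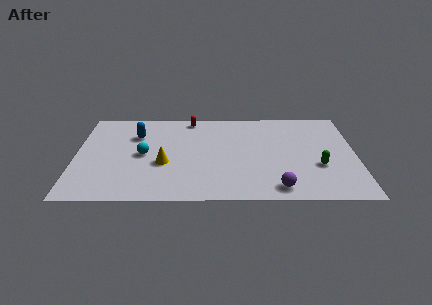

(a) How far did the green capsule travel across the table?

1.3

The green capsule was near (12.5, 4.5) before and (12.9, 3.3) after, so it travelled √(0.4² + 1.2²) ≈ 1.3 units.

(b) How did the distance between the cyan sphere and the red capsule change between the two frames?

+2.3

They were about 2.2 units apart before and 4.5 after — 2.3 units further apart.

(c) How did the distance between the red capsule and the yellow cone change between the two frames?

-1.1

They were about 5.9 units apart before and 4.8 after — 1.1 units closer together.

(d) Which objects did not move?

the purple sphere and the cyan sphere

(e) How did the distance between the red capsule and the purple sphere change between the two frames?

-0.5

Before: roughly 8.9 units apart; after: 8.4. That's 0.5 units closer together.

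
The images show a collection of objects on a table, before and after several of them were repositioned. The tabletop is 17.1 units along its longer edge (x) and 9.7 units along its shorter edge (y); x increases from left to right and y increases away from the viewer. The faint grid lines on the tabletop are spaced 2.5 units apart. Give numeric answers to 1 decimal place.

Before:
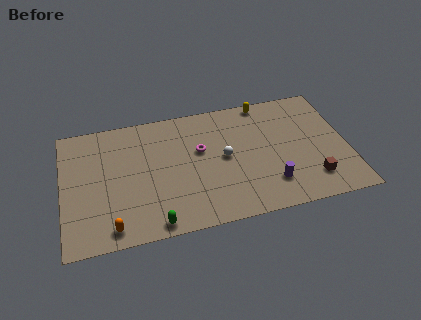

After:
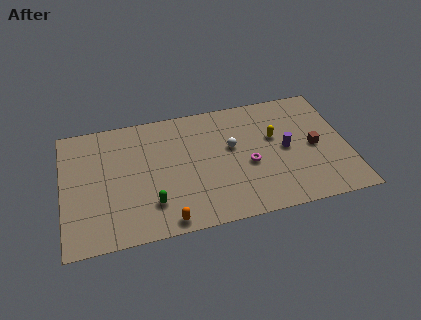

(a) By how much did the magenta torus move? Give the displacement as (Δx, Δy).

(2.8, -1.8)

The magenta torus started near (8.3, 5.9) and ended near (11.1, 4.1).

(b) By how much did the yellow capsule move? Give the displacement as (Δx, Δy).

(0.4, -3.0)

The yellow capsule was at about (12.4, 8.9) and moved to about (12.8, 5.9).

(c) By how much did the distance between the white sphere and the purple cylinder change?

-0.4

They were about 3.7 units apart before and 3.3 after — 0.4 units closer together.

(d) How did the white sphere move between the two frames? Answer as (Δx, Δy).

(0.5, 0.7)

The white sphere started near (9.7, 5.0) and ended near (10.2, 5.7).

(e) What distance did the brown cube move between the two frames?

2.5

The brown cube was near (14.8, 2.1) before and (15.1, 4.6) after, so it travelled √(0.3² + 2.5²) ≈ 2.5 units.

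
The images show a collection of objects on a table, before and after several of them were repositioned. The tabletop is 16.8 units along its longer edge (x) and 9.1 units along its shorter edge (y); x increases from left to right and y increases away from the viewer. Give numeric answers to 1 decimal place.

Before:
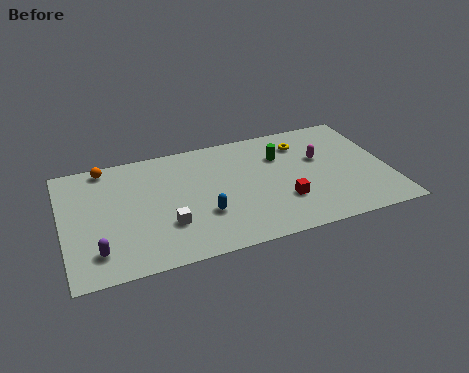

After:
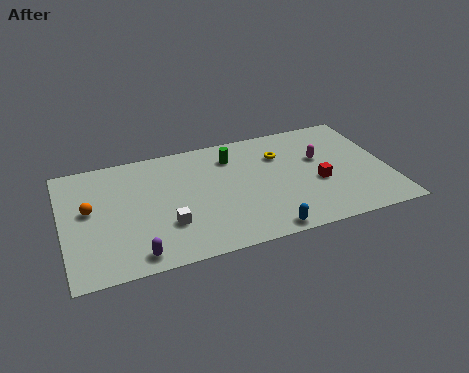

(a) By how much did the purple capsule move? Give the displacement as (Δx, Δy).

(1.9, -0.8)

From the two frames, the purple capsule sits at roughly (1.6, 1.9) before and (3.5, 1.1) after.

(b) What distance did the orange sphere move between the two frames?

3.3

The orange sphere moved from about (2.4, 8.2) to (1.4, 5.1), a distance of √(1.0² + 3.1²) ≈ 3.3.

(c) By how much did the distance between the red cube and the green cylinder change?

+1.8

Before: roughly 3.6 units apart; after: 5.4. That's 1.8 units further apart.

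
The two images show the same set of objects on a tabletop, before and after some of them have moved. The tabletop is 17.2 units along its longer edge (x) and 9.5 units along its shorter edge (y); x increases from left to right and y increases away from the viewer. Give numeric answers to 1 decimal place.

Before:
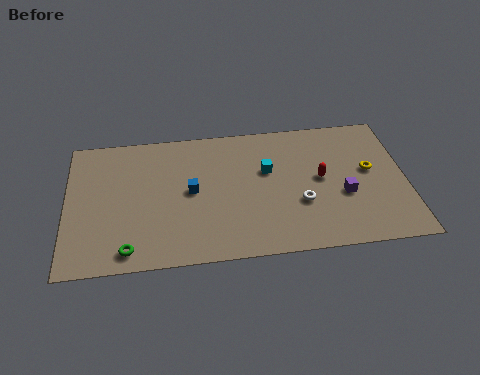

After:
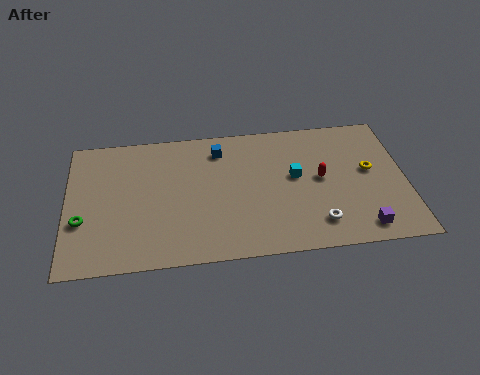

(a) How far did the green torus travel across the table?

3.2

From (3.1, 1.2) to (0.8, 3.4), the green torus covered √(2.3² + 2.2²) ≈ 3.2 units.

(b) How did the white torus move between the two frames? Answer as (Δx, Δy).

(0.8, -1.5)

The white torus was at about (11.8, 3.4) and moved to about (12.6, 1.9).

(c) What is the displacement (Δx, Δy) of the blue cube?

(1.5, 2.8)

From the two frames, the blue cube sits at roughly (6.3, 4.9) before and (7.8, 7.7) after.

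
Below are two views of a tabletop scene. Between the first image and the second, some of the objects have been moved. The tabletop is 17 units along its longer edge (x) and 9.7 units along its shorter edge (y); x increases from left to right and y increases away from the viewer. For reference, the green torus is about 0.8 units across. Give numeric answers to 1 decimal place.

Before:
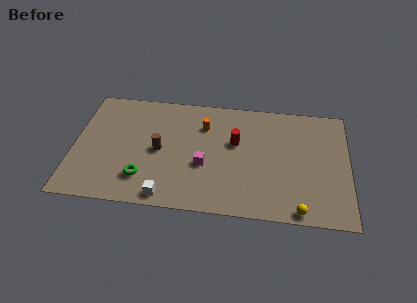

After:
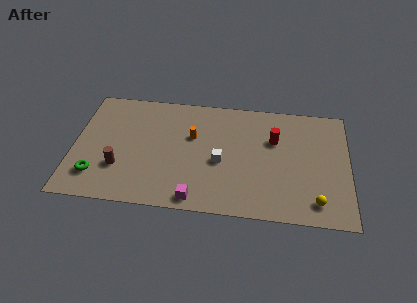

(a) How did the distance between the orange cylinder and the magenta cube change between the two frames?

+1.8

Before: roughly 3.3 units apart; after: 5.1. That's 1.8 units further apart.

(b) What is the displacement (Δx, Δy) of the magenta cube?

(-0.4, -2.8)

The magenta cube was at about (8.1, 3.8) and moved to about (7.7, 1.0).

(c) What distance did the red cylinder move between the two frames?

2.5

The red cylinder was near (10.0, 5.9) before and (12.4, 6.4) after, so it travelled √(2.4² + 0.5²) ≈ 2.5 units.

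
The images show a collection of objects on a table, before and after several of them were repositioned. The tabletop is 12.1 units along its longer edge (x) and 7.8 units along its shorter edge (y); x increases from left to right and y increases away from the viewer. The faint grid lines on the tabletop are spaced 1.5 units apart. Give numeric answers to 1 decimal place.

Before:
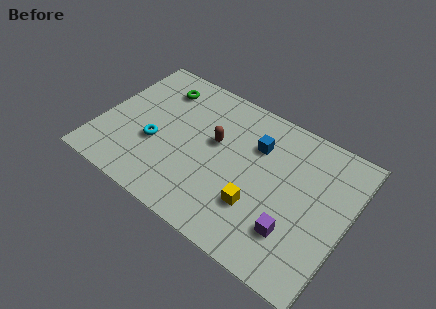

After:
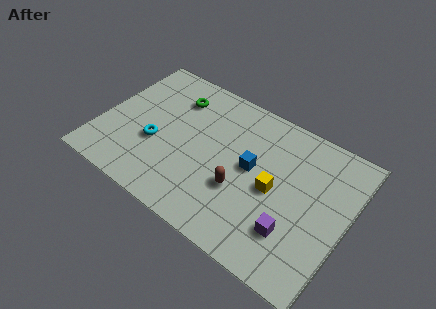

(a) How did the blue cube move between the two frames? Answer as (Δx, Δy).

(0.0, -1.3)

From the two frames, the blue cube sits at roughly (7.4, 5.5) before and (7.4, 4.2) after.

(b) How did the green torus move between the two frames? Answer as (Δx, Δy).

(0.8, -0.2)

From the two frames, the green torus sits at roughly (2.4, 6.2) before and (3.2, 6.0) after.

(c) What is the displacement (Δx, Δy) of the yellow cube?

(0.6, 1.3)

The yellow cube started near (8.0, 2.4) and ended near (8.6, 3.7).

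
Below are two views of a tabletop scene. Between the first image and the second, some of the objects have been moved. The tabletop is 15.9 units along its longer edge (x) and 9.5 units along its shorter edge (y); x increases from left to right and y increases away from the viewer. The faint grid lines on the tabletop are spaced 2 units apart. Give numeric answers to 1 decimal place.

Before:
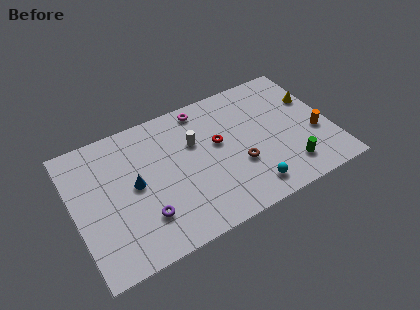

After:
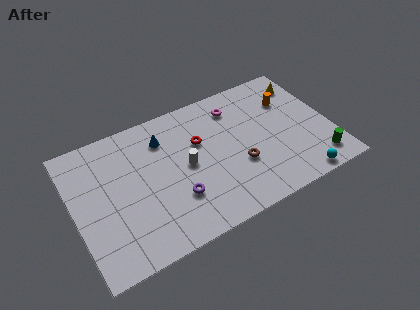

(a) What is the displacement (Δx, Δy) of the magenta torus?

(2.0, -0.8)

The magenta torus started near (8.4, 8.4) and ended near (10.4, 7.6).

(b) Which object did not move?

the brown torus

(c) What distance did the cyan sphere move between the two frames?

3.1

The cyan sphere was near (10.4, 1.5) before and (13.4, 0.8) after, so it travelled √(3.0² + 0.7²) ≈ 3.1 units.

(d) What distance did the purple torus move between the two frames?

2.0

The purple torus was near (4.0, 2.5) before and (6.0, 2.9) after, so it travelled √(2.0² + 0.4²) ≈ 2.0 units.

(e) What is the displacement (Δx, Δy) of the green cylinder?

(1.8, -0.3)

The green cylinder started near (12.9, 1.9) and ended near (14.7, 1.6).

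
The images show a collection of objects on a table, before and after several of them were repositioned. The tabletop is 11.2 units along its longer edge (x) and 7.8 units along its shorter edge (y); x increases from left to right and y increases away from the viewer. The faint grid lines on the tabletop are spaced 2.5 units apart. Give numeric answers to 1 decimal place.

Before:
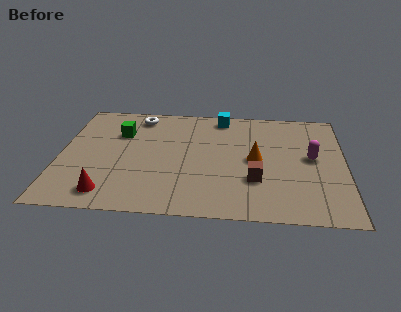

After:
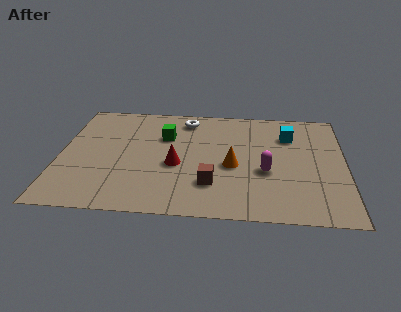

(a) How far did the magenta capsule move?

2.1

From (9.9, 4.2) to (8.1, 3.1), the magenta capsule covered √(1.8² + 1.1²) ≈ 2.1 units.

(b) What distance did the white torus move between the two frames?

1.9

The white torus moved from about (3.0, 6.7) to (4.9, 6.6), a distance of √(1.9² + 0.1²) ≈ 1.9.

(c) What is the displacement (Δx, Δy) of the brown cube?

(-1.7, -0.4)

The brown cube started near (7.7, 2.5) and ended near (6.0, 2.1).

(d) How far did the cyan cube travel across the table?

3.0

The cyan cube was near (6.3, 6.9) before and (9.0, 5.7) after, so it travelled √(2.7² + 1.2²) ≈ 3.0 units.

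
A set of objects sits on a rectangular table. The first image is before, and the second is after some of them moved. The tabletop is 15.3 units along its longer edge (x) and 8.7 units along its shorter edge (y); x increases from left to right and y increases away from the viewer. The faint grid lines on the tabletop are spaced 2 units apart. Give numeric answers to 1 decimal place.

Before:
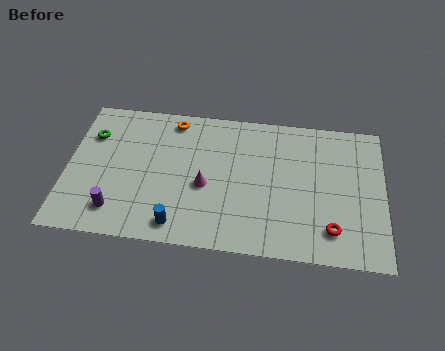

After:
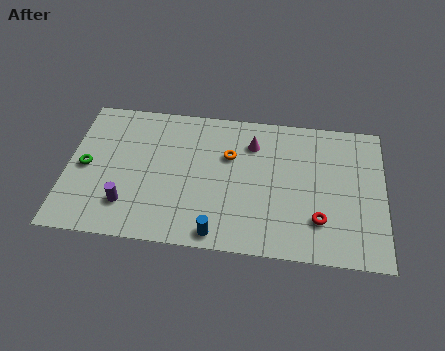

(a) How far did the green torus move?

2.0

The green torus moved from about (1.1, 6.2) to (0.9, 4.2), a distance of √(0.2² + 2.0²) ≈ 2.0.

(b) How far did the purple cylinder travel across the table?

0.6

The purple cylinder was near (2.5, 1.7) before and (3.0, 2.1) after, so it travelled √(0.5² + 0.4²) ≈ 0.6 units.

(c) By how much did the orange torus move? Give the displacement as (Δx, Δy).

(2.8, -1.9)

From the two frames, the orange torus sits at roughly (5.0, 7.6) before and (7.8, 5.7) after.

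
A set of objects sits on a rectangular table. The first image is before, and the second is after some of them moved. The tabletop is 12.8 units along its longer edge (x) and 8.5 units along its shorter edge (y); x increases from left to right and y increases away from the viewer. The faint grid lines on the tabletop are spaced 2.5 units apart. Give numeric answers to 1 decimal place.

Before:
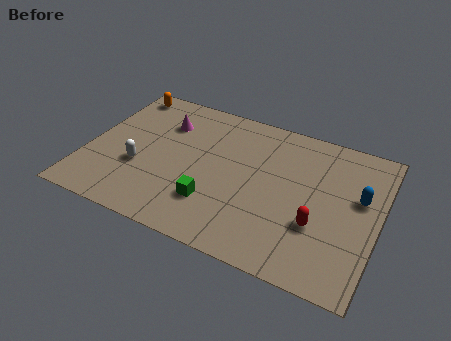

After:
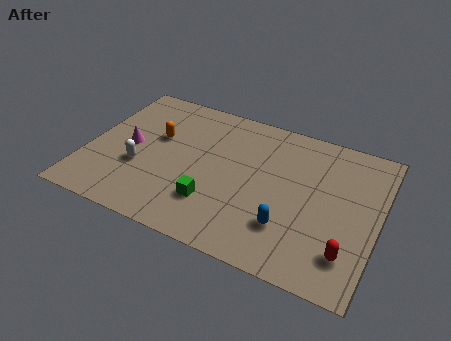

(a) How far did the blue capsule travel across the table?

4.0

From (11.9, 5.1) to (9.1, 2.3), the blue capsule covered √(2.8² + 2.8²) ≈ 4.0 units.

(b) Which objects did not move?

the green cube and the white capsule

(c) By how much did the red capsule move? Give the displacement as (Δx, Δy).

(1.4, -1.0)

The red capsule was at about (10.3, 2.9) and moved to about (11.7, 1.9).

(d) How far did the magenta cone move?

2.4

The magenta cone was near (3.1, 6.2) before and (1.8, 4.2) after, so it travelled √(1.3² + 2.0²) ≈ 2.4 units.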